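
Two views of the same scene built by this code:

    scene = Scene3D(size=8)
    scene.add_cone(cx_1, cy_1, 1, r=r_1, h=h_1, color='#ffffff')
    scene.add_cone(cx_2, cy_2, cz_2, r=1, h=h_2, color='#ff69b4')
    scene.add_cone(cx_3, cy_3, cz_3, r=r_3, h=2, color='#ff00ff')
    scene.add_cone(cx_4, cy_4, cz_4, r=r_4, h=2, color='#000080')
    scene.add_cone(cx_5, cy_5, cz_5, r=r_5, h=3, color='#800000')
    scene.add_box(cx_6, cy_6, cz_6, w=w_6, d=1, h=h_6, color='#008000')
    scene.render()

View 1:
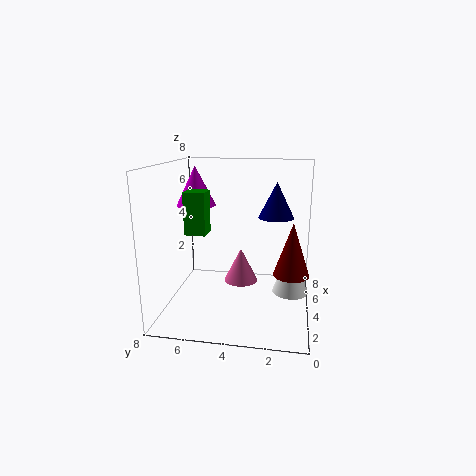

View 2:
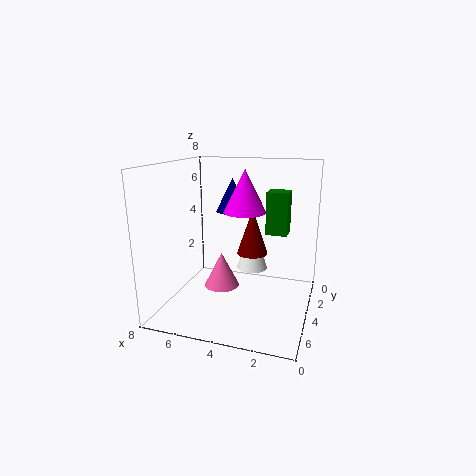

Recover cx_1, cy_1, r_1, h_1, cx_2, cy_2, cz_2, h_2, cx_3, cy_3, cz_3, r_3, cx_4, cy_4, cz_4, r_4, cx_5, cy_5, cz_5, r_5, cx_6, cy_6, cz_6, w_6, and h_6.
cx_1 = 4; cy_1 = 1; r_1 = 1; h_1 = 3; cx_2 = 5; cy_2 = 4; cz_2 = 1; h_2 = 2; cx_3 = 3; cy_3 = 6; cz_3 = 6; r_3 = 1; cx_4 = 5; cy_4 = 2; cz_4 = 5; r_4 = 1; cx_5 = 4; cy_5 = 1; cz_5 = 2; r_5 = 1; cx_6 = 1; cy_6 = 5; cz_6 = 5; w_6 = 1; h_6 = 2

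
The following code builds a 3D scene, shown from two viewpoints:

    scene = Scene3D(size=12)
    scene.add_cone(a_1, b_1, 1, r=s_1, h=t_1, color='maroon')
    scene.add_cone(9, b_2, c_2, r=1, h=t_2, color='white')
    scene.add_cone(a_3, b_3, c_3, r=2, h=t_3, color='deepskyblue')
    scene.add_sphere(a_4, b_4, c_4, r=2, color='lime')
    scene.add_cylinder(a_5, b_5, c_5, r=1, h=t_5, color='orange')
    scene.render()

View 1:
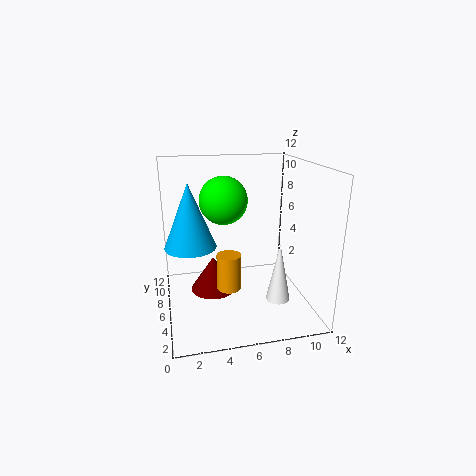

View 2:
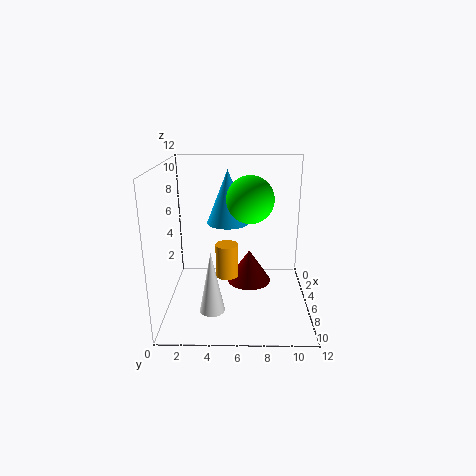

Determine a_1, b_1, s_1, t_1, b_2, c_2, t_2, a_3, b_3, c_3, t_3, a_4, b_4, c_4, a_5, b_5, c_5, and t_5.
a_1 = 4; b_1 = 7; s_1 = 2; t_1 = 3; b_2 = 4; c_2 = 1; t_2 = 5; a_3 = 2; b_3 = 5; c_3 = 6; t_3 = 5; a_4 = 5; b_4 = 7; c_4 = 9; a_5 = 5; b_5 = 5; c_5 = 2; t_5 = 3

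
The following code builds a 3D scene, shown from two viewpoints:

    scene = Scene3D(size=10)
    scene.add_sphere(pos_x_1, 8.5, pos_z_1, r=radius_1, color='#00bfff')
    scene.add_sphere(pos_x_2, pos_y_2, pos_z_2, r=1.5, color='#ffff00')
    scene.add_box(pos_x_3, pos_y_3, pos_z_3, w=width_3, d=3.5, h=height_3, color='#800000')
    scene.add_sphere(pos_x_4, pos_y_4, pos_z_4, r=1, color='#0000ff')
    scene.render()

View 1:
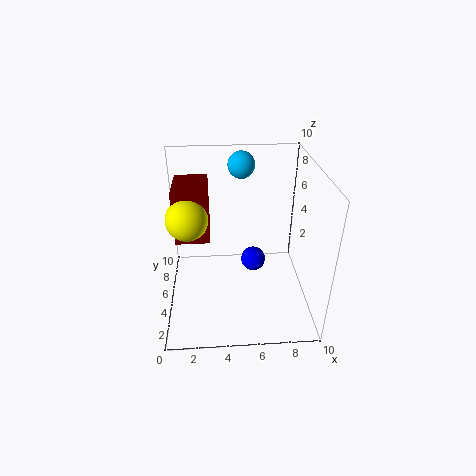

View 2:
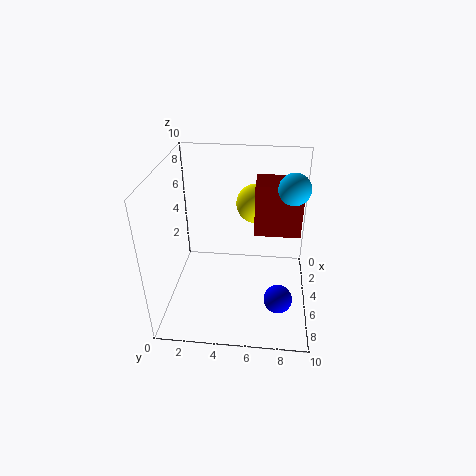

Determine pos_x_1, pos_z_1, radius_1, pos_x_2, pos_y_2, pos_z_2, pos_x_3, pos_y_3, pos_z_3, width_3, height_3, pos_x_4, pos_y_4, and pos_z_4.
pos_x_1 = 5.5, pos_z_1 = 9, radius_1 = 1, pos_x_2 = 1.5, pos_y_2 = 6, pos_z_2 = 6, pos_x_3 = 0.5, pos_y_3 = 6, pos_z_3 = 4, width_3 = 2.5, height_3 = 4, pos_x_4 = 6.5, pos_y_4 = 8, pos_z_4 = 1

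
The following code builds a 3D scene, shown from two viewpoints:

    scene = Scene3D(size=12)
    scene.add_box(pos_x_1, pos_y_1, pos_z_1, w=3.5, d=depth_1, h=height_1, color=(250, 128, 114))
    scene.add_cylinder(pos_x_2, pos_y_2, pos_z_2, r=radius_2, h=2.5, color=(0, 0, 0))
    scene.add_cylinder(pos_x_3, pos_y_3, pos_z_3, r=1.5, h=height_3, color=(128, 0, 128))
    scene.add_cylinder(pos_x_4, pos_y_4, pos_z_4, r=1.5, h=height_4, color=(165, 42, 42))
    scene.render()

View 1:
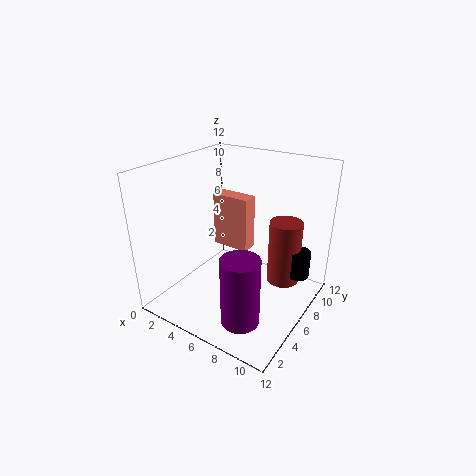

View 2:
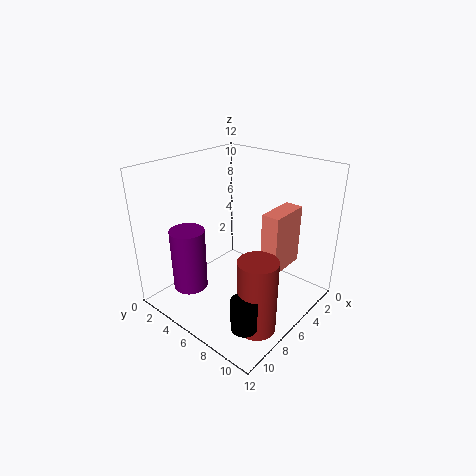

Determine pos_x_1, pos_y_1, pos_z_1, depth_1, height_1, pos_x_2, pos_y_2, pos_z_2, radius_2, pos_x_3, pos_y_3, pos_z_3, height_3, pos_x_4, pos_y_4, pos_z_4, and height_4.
pos_x_1 = 2
pos_y_1 = 8
pos_z_1 = 3.5
depth_1 = 1.5
height_1 = 5
pos_x_2 = 10
pos_y_2 = 10
pos_z_2 = 1.5
radius_2 = 1
pos_x_3 = 8.5
pos_y_3 = 2.5
pos_z_3 = 1
height_3 = 5.5
pos_x_4 = 8.5
pos_y_4 = 10
pos_z_4 = 0.5
height_4 = 6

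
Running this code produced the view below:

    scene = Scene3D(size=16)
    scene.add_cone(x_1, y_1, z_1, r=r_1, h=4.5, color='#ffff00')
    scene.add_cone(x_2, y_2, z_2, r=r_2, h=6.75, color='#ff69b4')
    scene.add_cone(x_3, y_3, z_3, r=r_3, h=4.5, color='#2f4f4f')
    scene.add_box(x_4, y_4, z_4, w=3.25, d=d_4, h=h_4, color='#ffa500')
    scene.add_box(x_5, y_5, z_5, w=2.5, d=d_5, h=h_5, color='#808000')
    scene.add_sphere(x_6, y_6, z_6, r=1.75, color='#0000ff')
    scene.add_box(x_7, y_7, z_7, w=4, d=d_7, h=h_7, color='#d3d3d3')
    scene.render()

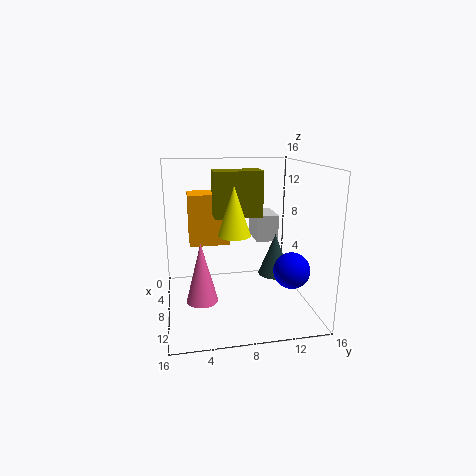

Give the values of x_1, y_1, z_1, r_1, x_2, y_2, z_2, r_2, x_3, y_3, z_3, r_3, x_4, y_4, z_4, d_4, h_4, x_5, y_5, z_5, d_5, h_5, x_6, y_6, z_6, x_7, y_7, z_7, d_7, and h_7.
x_1 = 13.75
y_1 = 6.5
z_1 = 10.25
r_1 = 1.5
x_2 = 9
y_2 = 3.75
z_2 = 1.25
r_2 = 1.75
x_3 = 9.75
y_3 = 11.75
z_3 = 4.25
r_3 = 1.75
x_4 = 4
y_4 = 2.75
z_4 = 7
d_4 = 4.5
h_4 = 5.75
x_5 = 7.5
y_5 = 5.25
z_5 = 10.75
d_5 = 5
h_5 = 4.75
x_6 = 14.25
y_6 = 12
z_6 = 6.5
x_7 = 3.75
y_7 = 10.25
z_7 = 7.25
d_7 = 2.5
h_7 = 3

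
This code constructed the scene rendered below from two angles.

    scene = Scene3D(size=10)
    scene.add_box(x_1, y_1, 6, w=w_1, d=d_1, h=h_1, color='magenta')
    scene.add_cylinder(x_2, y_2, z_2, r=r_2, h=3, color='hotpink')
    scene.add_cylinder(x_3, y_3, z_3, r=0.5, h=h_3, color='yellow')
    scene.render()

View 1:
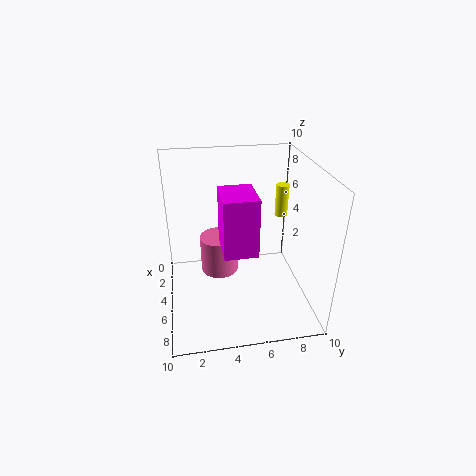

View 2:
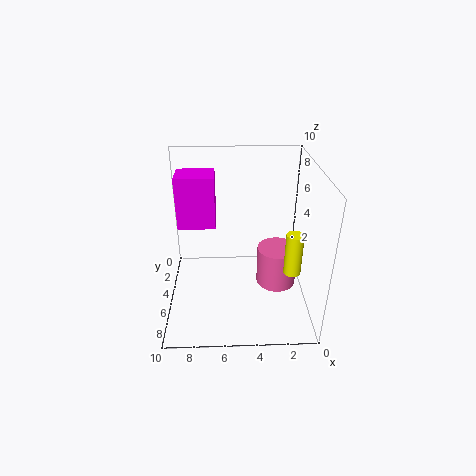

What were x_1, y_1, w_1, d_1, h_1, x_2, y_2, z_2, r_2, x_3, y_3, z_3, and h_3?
x_1 = 6.5
y_1 = 3.5
w_1 = 2.5
d_1 = 2
h_1 = 3.5
x_2 = 2
y_2 = 4
z_2 = 0.5
r_2 = 1.5
x_3 = 2
y_3 = 9
z_3 = 5
h_3 = 2.5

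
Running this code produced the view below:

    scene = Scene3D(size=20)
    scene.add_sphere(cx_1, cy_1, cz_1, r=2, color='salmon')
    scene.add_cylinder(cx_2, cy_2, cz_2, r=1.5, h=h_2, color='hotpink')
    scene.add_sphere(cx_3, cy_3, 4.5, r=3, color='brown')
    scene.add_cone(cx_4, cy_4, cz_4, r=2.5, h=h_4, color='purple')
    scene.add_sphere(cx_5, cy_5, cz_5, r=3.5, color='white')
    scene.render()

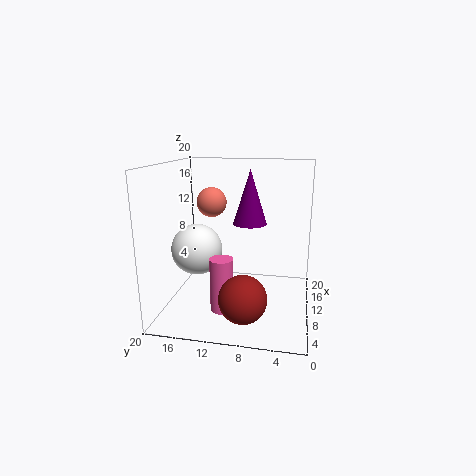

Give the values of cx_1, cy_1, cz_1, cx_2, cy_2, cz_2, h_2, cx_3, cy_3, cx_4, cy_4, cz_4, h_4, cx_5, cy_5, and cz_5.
cx_1 = 9.5; cy_1 = 13.5; cz_1 = 15; cx_2 = 4.5; cy_2 = 11; cz_2 = 2; h_2 = 7; cx_3 = 3; cy_3 = 8; cx_4 = 14; cy_4 = 9; cz_4 = 11; h_4 = 8; cx_5 = 8.5; cy_5 = 15.5; cz_5 = 8.5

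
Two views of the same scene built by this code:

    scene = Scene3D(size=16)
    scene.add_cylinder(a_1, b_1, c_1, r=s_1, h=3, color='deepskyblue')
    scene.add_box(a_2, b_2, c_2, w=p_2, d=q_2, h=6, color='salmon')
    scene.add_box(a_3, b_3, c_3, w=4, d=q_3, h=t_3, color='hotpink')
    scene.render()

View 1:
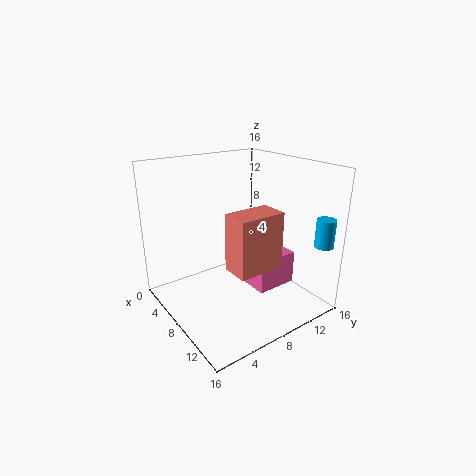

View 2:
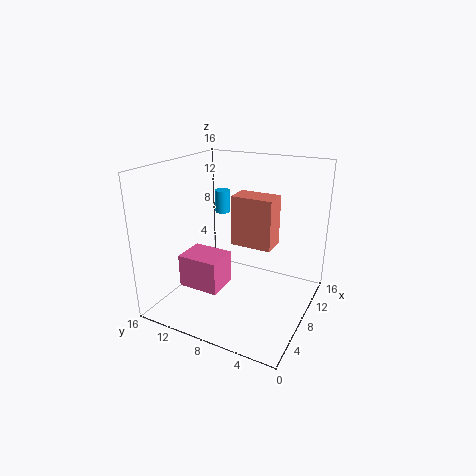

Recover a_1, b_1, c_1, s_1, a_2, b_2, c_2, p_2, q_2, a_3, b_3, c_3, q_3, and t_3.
a_1 = 15
b_1 = 14
c_1 = 8
s_1 = 1
a_2 = 10
b_2 = 5
c_2 = 6
p_2 = 3
q_2 = 5
a_3 = 6
b_3 = 10
c_3 = 1
q_3 = 5
t_3 = 4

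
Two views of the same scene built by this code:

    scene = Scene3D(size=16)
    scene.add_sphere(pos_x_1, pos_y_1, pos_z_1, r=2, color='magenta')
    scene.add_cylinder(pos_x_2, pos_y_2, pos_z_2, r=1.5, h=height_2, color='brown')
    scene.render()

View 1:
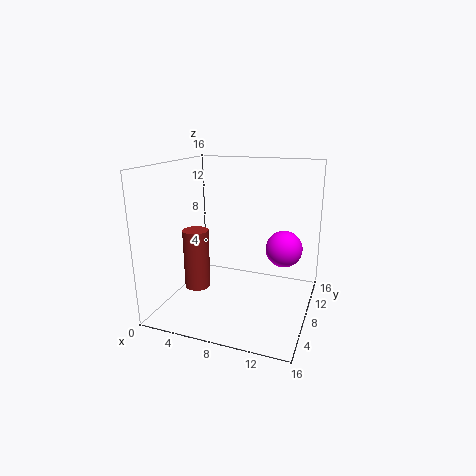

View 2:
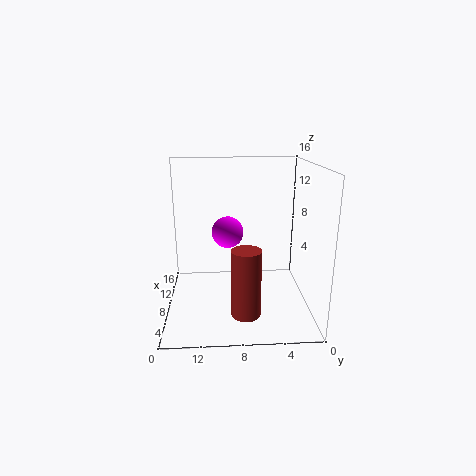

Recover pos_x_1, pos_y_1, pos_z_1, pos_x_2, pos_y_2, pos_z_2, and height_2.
pos_x_1 = 13; pos_y_1 = 9; pos_z_1 = 7; pos_x_2 = 3; pos_y_2 = 7.5; pos_z_2 = 1.5; height_2 = 7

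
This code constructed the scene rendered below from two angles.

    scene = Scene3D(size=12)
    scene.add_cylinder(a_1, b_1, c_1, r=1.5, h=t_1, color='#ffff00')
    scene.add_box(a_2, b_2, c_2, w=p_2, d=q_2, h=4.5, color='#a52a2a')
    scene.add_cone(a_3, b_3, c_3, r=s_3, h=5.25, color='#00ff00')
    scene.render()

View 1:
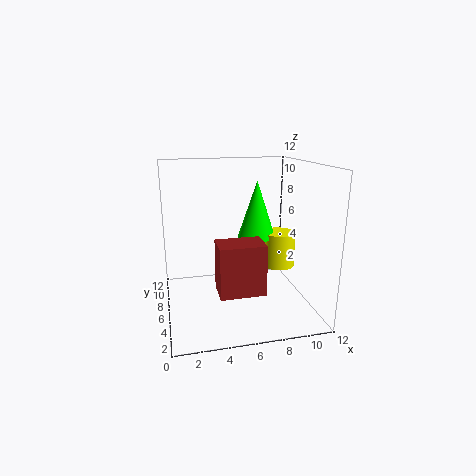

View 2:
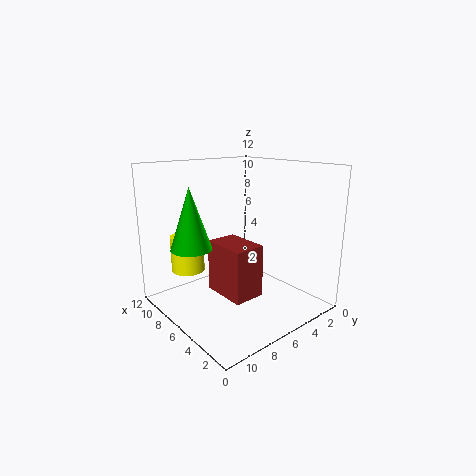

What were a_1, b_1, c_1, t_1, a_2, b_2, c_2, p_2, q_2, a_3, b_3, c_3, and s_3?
a_1 = 10.5
b_1 = 8.25
c_1 = 2.25
t_1 = 3.25
a_2 = 4.25
b_2 = 4.75
c_2 = 1
p_2 = 4
q_2 = 2.75
a_3 = 8.5
b_3 = 9
c_3 = 5
s_3 = 1.75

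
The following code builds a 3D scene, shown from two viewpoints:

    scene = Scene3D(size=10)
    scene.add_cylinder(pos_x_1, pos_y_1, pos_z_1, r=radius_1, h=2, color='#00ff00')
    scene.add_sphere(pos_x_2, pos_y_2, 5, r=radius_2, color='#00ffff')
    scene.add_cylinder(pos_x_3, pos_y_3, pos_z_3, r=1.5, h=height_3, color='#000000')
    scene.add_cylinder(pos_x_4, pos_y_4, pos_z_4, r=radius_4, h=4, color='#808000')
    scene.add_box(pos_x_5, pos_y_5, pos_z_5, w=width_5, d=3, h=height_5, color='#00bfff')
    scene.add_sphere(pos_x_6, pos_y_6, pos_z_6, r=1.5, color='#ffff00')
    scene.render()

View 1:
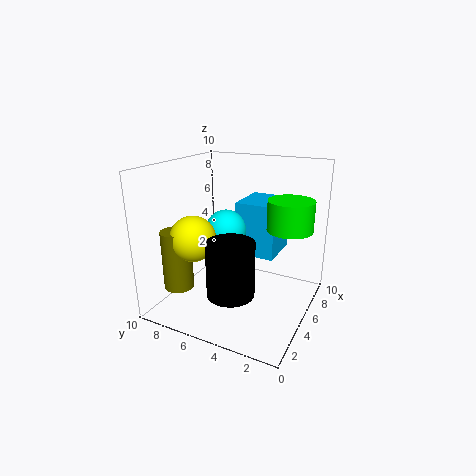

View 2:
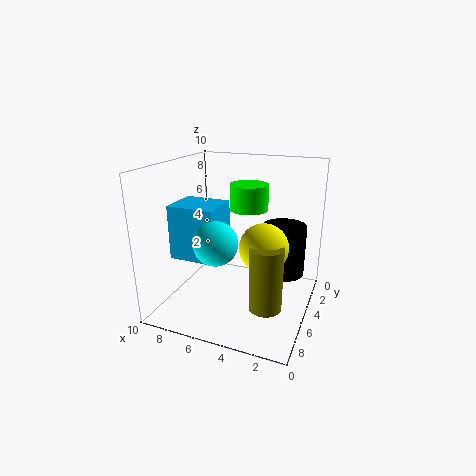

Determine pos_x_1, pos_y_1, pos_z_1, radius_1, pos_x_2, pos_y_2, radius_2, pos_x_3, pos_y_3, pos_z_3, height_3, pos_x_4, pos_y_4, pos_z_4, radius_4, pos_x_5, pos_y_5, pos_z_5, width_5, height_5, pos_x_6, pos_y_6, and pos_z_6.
pos_x_1 = 5.5, pos_y_1 = 1.5, pos_z_1 = 6, radius_1 = 1.5, pos_x_2 = 6, pos_y_2 = 6.5, radius_2 = 1.5, pos_x_3 = 2, pos_y_3 = 4, pos_z_3 = 2.5, height_3 = 3.5, pos_x_4 = 2, pos_y_4 = 8, pos_z_4 = 2, radius_4 = 1, pos_x_5 = 6.5, pos_y_5 = 3, pos_z_5 = 3, width_5 = 3.5, height_5 = 4, pos_x_6 = 2.5, pos_y_6 = 7, pos_z_6 = 5.5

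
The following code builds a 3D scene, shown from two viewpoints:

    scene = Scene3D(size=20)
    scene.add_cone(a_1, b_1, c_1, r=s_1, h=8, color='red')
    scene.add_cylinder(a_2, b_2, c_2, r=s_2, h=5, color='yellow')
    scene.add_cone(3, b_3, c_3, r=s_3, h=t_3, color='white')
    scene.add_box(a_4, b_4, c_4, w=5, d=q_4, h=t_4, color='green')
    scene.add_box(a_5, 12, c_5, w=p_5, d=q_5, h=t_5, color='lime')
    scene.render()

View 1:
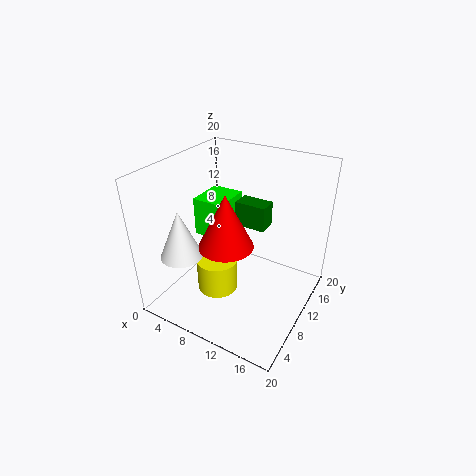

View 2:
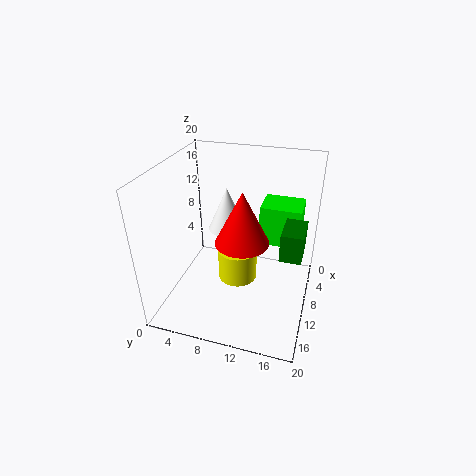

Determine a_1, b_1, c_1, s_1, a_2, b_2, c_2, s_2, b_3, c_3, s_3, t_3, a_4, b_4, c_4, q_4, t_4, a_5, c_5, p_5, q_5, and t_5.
a_1 = 8, b_1 = 10, c_1 = 8, s_1 = 4, a_2 = 7, b_2 = 9, c_2 = 1, s_2 = 3, b_3 = 6, c_3 = 7, s_3 = 3, t_3 = 7, a_4 = 6, b_4 = 16, c_4 = 8, q_4 = 3, t_4 = 4, a_5 = 1, c_5 = 7, p_5 = 5, q_5 = 6, t_5 = 6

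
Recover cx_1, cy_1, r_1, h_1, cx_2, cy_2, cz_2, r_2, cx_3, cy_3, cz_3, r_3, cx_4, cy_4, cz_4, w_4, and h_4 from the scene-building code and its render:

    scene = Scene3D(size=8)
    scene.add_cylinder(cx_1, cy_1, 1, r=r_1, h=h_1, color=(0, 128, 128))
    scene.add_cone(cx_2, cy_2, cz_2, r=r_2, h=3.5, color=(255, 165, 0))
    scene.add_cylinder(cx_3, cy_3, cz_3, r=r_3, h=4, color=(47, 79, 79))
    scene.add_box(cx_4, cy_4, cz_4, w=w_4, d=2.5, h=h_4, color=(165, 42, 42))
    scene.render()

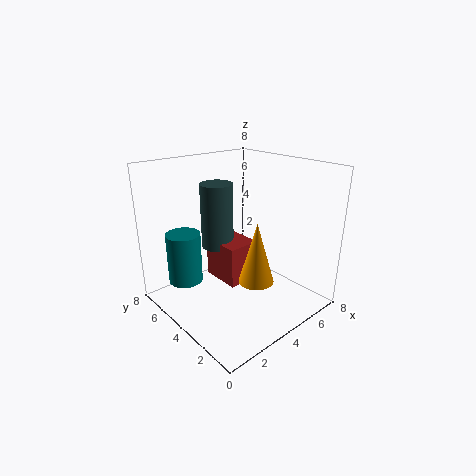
cx_1 = 2
cy_1 = 6.5
r_1 = 1
h_1 = 3
cx_2 = 4.5
cy_2 = 3
cz_2 = 1.5
r_2 = 1
cx_3 = 4.5
cy_3 = 6.5
cz_3 = 2.5
r_3 = 1
cx_4 = 4
cy_4 = 4.5
cz_4 = 0.5
w_4 = 2
h_4 = 2.5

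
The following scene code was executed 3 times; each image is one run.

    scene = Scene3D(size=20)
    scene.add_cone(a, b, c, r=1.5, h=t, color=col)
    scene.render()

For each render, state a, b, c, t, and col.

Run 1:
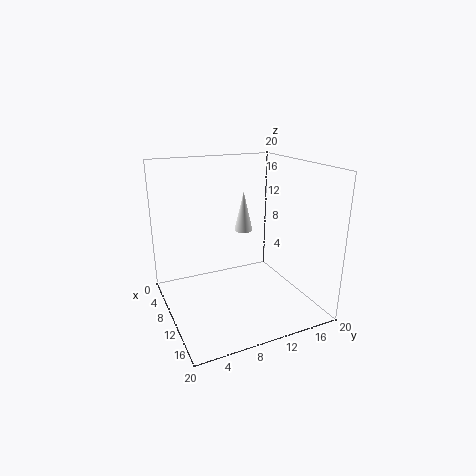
a = 2.5, b = 14.5, c = 8, t = 6.5, col = 'white'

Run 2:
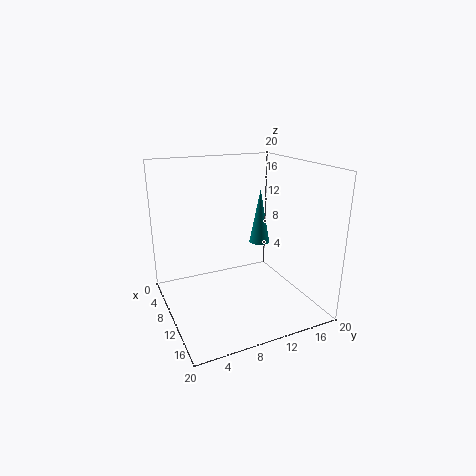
a = 8, b = 14.5, c = 8, t = 8, col = 'teal'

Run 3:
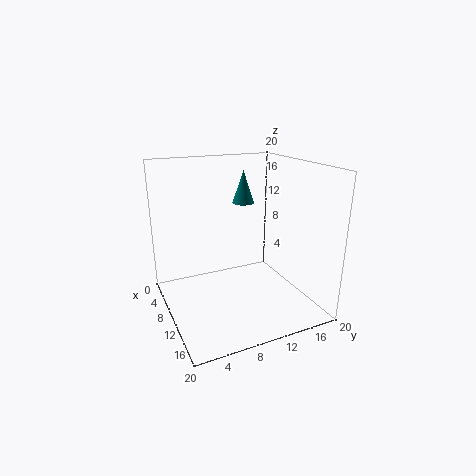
a = 8.5, b = 11.5, c = 14.5, t = 4.5, col = 'teal'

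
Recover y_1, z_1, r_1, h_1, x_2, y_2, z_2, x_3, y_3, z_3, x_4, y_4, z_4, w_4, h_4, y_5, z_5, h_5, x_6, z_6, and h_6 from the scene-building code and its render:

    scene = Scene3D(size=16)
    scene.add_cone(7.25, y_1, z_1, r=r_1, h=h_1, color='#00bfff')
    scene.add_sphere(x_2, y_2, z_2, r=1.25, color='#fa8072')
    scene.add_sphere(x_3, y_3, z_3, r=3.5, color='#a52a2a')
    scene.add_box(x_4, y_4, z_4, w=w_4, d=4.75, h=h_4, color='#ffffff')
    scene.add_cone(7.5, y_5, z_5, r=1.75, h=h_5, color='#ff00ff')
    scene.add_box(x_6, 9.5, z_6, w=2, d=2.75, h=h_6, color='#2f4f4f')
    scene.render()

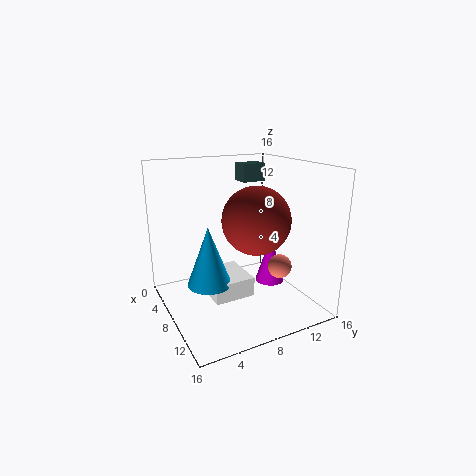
y_1 = 4.75; z_1 = 2.75; r_1 = 2.5; h_1 = 6.75; x_2 = 12.25; y_2 = 10.75; z_2 = 5.75; x_3 = 11; y_3 = 8.5; z_3 = 10.75; x_4 = 4; y_4 = 4.75; z_4 = 1; w_4 = 5.25; h_4 = 2.25; y_5 = 12.75; z_5 = 1.5; h_5 = 5.75; x_6 = 4.5; z_6 = 13.75; h_6 = 2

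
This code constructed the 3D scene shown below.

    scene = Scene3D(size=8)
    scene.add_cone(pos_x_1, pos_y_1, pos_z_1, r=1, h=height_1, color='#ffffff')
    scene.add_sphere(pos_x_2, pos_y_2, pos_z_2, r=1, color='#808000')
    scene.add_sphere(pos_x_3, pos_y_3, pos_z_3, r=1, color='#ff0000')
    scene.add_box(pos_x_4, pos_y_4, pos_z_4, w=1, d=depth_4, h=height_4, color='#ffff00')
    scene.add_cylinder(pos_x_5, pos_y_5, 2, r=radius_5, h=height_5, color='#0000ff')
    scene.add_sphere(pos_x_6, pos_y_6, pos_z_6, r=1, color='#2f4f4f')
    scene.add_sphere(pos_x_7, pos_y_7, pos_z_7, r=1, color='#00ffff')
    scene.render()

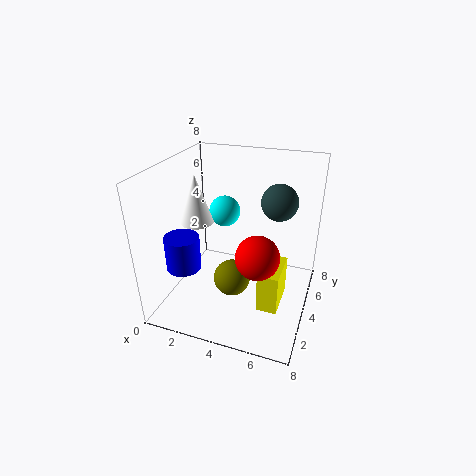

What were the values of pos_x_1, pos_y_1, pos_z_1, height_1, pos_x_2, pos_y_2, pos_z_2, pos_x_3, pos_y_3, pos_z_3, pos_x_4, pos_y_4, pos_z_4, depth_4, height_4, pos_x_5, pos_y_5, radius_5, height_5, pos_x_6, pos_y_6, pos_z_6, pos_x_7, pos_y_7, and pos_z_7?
pos_x_1 = 1, pos_y_1 = 5, pos_z_1 = 4, height_1 = 3, pos_x_2 = 4, pos_y_2 = 3, pos_z_2 = 2, pos_x_3 = 6, pos_y_3 = 1, pos_z_3 = 5, pos_x_4 = 6, pos_y_4 = 1, pos_z_4 = 2, depth_4 = 2, height_4 = 2, pos_x_5 = 1, pos_y_5 = 3, radius_5 = 1, height_5 = 2, pos_x_6 = 6, pos_y_6 = 5, pos_z_6 = 6, pos_x_7 = 2, pos_y_7 = 7, pos_z_7 = 4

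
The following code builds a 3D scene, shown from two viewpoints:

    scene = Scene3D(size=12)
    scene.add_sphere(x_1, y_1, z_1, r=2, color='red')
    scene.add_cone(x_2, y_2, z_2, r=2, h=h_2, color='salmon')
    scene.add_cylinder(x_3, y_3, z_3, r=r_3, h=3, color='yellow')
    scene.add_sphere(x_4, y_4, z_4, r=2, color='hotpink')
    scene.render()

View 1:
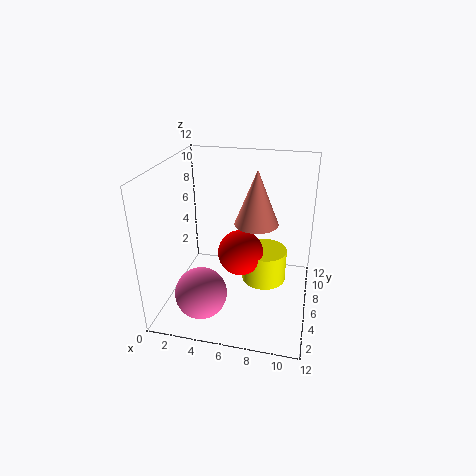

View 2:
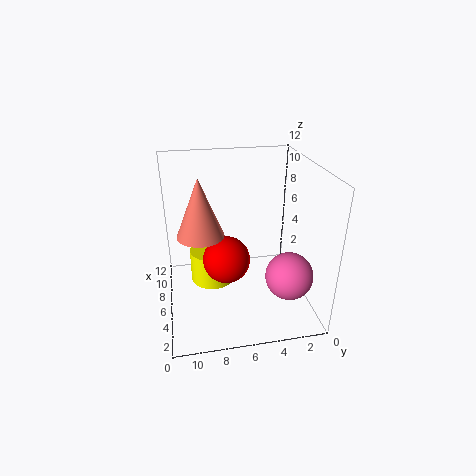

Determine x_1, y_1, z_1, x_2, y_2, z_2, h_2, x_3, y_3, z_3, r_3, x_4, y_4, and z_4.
x_1 = 6; y_1 = 7; z_1 = 4; x_2 = 7; y_2 = 9; z_2 = 6; h_2 = 5; x_3 = 8; y_3 = 8; z_3 = 1; r_3 = 2; x_4 = 4; y_4 = 2; z_4 = 3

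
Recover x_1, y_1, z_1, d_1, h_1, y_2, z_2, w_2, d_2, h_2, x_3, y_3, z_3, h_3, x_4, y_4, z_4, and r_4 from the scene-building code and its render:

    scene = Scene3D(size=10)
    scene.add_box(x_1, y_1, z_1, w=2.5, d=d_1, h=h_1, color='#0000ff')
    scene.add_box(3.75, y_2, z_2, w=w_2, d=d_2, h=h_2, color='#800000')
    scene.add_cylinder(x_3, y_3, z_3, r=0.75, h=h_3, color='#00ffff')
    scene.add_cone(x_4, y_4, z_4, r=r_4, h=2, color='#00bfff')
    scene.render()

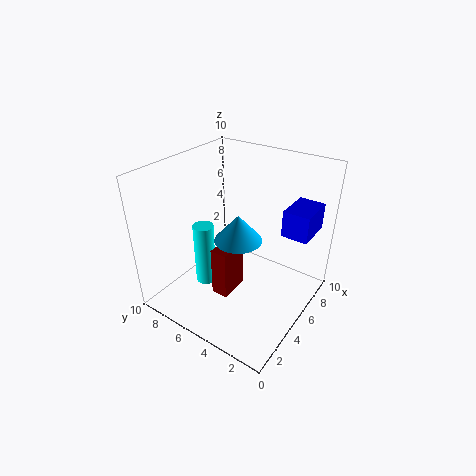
x_1 = 5.5
y_1 = 0.25
z_1 = 6
d_1 = 1.75
h_1 = 1.75
y_2 = 5.25
z_2 = 0.25
w_2 = 2.25
d_2 = 1.25
h_2 = 3.75
x_3 = 4.25
y_3 = 7.5
z_3 = 0.75
h_3 = 4.75
x_4 = 5.75
y_4 = 5.5
z_4 = 4.25
r_4 = 1.75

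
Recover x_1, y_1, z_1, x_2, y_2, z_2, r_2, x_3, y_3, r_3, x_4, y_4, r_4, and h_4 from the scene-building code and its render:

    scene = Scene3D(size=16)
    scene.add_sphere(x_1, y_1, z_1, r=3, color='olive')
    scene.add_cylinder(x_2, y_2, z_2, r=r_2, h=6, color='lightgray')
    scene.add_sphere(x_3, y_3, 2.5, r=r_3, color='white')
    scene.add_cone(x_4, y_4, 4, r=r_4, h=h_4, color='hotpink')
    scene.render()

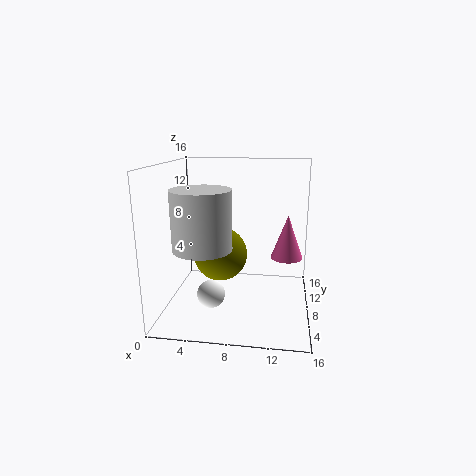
x_1 = 6
y_1 = 8
z_1 = 6
x_2 = 5
y_2 = 4
z_2 = 8
r_2 = 3
x_3 = 5.5
y_3 = 5
r_3 = 1.5
x_4 = 13.5
y_4 = 13
r_4 = 2
h_4 = 5.5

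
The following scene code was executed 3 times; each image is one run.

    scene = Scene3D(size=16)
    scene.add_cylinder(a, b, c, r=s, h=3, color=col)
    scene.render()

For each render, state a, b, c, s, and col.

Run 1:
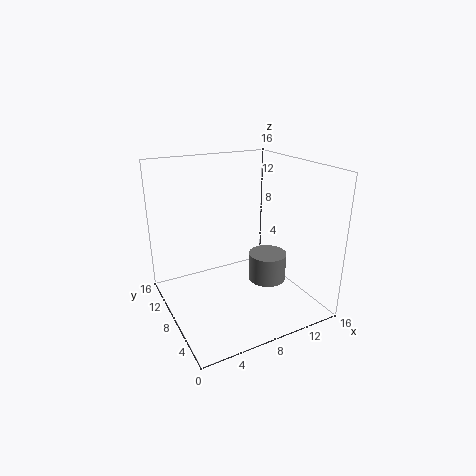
a = 10; b = 5; c = 4; s = 2; col = 'gray'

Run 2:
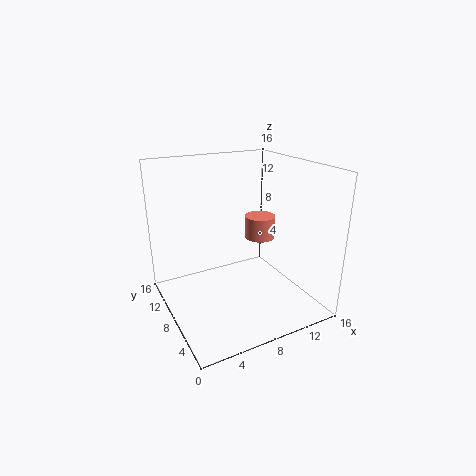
a = 14; b = 13; c = 5; s = 2; col = 'salmon'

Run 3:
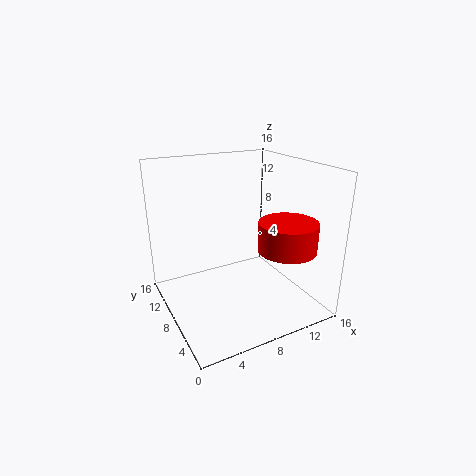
a = 11; b = 3; c = 8; s = 3; col = 'red'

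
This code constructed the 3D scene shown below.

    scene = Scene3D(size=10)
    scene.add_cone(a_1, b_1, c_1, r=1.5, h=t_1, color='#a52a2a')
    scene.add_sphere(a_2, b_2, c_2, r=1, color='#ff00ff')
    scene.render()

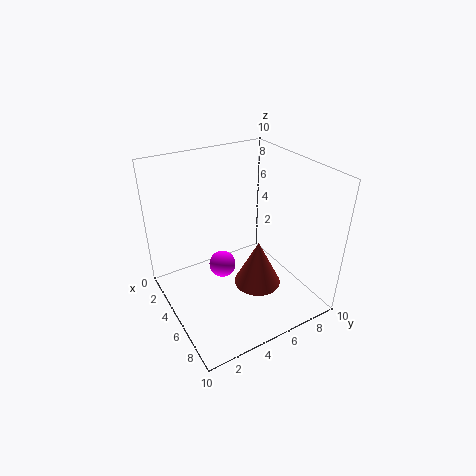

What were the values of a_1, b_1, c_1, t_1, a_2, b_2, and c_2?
a_1 = 7.5, b_1 = 5, c_1 = 3, t_1 = 3, a_2 = 3.5, b_2 = 4.5, c_2 = 2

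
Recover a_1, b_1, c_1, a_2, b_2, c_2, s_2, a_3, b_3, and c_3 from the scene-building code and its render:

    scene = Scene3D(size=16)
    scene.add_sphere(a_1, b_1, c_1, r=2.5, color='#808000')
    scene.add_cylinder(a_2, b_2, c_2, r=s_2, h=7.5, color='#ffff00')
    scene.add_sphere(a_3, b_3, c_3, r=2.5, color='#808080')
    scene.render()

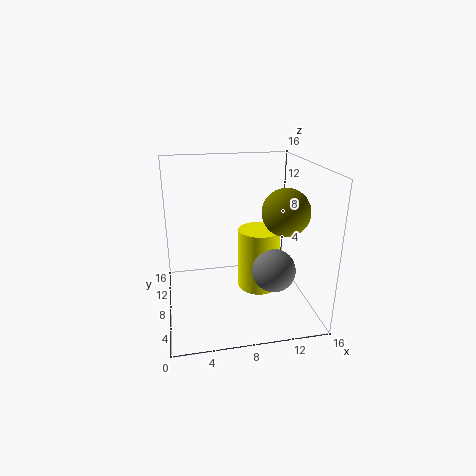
a_1 = 12.5, b_1 = 5.5, c_1 = 11.5, a_2 = 11, b_2 = 10, c_2 = 0.5, s_2 = 2.5, a_3 = 12, b_3 = 7, c_3 = 4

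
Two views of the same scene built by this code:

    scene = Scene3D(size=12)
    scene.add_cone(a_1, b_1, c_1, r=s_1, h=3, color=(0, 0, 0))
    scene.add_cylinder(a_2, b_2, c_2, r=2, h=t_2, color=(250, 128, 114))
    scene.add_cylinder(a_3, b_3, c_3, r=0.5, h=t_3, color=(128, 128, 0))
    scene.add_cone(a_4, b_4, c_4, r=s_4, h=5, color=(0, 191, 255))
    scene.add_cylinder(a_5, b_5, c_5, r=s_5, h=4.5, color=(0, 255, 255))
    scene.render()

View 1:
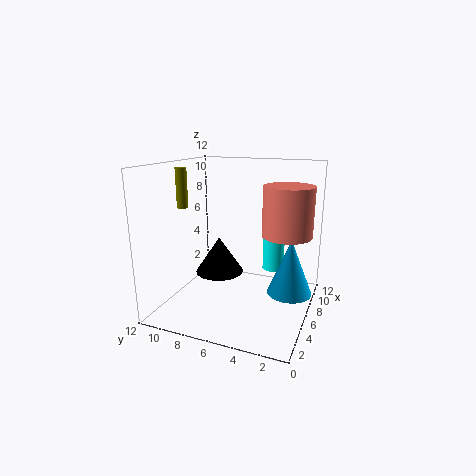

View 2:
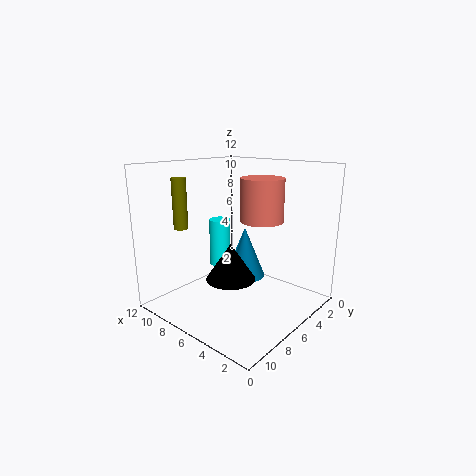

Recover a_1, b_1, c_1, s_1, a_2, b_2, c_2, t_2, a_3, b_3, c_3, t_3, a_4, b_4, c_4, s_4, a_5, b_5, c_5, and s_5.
a_1 = 5.5, b_1 = 7.5, c_1 = 3, s_1 = 2, a_2 = 6.5, b_2 = 2, c_2 = 6.5, t_2 = 4, a_3 = 6.5, b_3 = 11.5, c_3 = 8, t_3 = 3.5, a_4 = 8.5, b_4 = 2, c_4 = 0.5, s_4 = 2, a_5 = 10, b_5 = 4, c_5 = 2, s_5 = 1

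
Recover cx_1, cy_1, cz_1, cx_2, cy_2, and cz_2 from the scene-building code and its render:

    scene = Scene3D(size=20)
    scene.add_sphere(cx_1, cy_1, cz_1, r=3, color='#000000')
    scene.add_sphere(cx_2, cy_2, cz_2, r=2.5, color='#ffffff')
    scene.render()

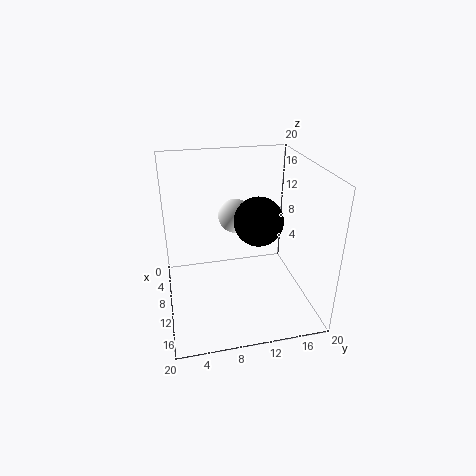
cx_1 = 14.5
cy_1 = 11.5
cz_1 = 14.5
cx_2 = 6
cy_2 = 10.5
cz_2 = 11.5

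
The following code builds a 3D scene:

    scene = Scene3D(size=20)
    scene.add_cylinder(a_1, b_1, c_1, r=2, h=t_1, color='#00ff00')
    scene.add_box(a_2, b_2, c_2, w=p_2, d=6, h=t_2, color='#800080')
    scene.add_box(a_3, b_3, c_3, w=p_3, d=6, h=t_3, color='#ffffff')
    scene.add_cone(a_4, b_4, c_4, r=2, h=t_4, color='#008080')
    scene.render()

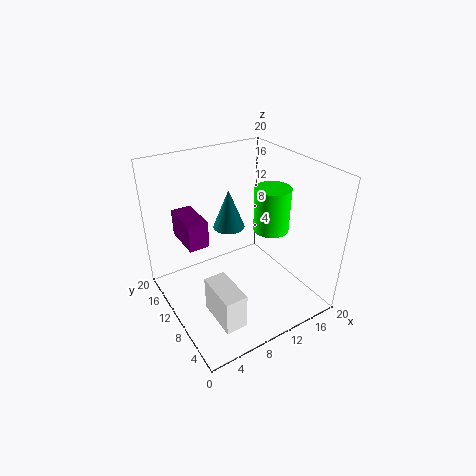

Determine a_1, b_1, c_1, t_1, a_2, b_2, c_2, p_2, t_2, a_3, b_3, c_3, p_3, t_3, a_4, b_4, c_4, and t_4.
a_1 = 10
b_1 = 3
c_1 = 15
t_1 = 5
a_2 = 4
b_2 = 13
c_2 = 8
p_2 = 3
t_2 = 4
a_3 = 4
b_3 = 3
c_3 = 1
p_3 = 3
t_3 = 5
a_4 = 8
b_4 = 9
c_4 = 13
t_4 = 5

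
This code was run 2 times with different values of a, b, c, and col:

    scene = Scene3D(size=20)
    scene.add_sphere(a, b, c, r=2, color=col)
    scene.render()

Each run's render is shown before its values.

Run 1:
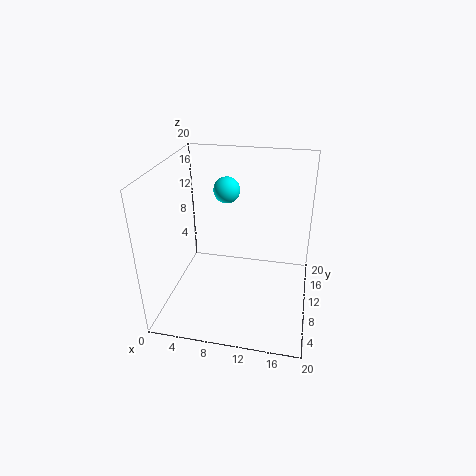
a = 7, b = 16, c = 14.5, col = 'cyan'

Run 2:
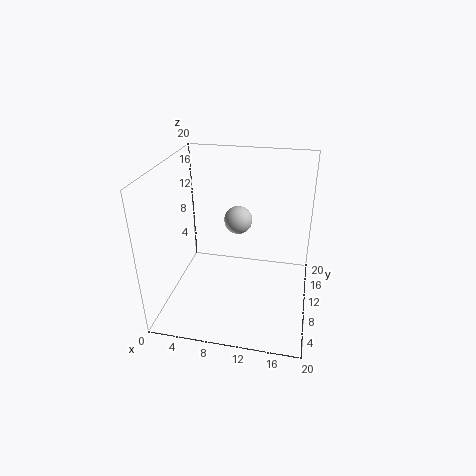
a = 9.5, b = 12.5, c = 11.5, col = 'lightgray'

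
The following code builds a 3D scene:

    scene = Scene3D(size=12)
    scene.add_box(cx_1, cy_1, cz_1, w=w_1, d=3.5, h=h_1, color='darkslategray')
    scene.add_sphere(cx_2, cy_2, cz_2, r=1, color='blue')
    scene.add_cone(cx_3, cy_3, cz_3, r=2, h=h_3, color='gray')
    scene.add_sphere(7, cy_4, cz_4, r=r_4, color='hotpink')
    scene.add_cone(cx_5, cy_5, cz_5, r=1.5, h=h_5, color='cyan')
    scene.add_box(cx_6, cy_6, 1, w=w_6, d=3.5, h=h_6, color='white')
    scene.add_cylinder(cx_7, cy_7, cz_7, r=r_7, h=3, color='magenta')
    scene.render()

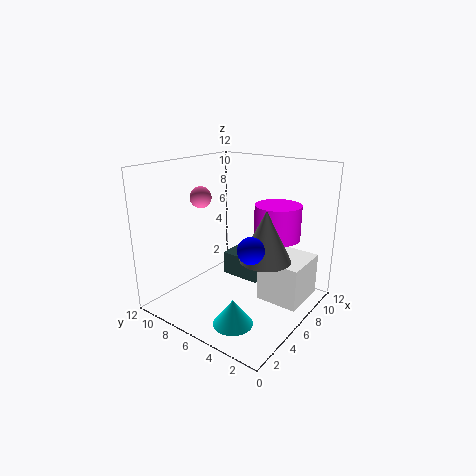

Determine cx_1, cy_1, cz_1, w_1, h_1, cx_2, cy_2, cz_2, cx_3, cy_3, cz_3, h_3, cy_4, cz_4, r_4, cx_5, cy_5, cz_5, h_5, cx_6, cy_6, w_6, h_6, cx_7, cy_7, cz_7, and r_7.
cx_1 = 6.5; cy_1 = 4.5; cz_1 = 2; w_1 = 3; h_1 = 2; cx_2 = 3.5; cy_2 = 3; cz_2 = 6.5; cx_3 = 5.5; cy_3 = 3; cz_3 = 5; h_3 = 4; cy_4 = 11; cz_4 = 8.5; r_4 = 1; cx_5 = 2; cy_5 = 3.5; cz_5 = 1; h_5 = 2; cx_6 = 6; cy_6 = 0.5; w_6 = 4; h_6 = 3.5; cx_7 = 9; cy_7 = 4; cz_7 = 5.5; r_7 = 2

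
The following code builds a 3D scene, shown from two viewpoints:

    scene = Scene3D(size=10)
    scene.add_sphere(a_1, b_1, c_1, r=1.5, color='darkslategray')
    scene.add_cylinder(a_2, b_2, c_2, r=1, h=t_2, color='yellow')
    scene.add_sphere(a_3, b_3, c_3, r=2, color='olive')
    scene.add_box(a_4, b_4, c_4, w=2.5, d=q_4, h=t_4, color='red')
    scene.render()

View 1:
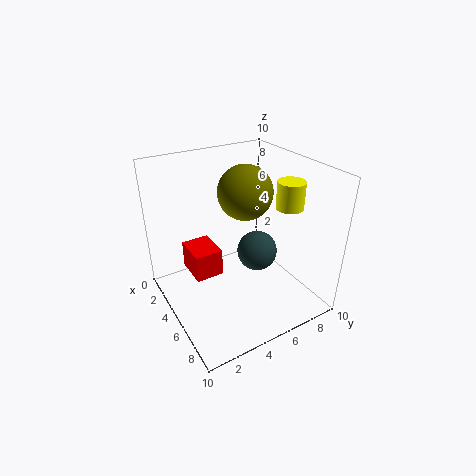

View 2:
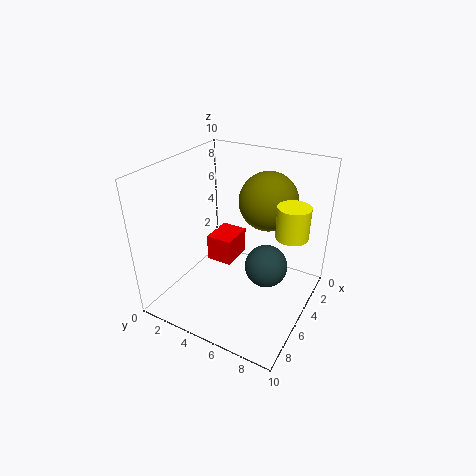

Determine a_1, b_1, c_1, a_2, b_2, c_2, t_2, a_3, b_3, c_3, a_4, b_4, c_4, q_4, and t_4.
a_1 = 4.5
b_1 = 7
c_1 = 3
a_2 = 5.5
b_2 = 9
c_2 = 6.5
t_2 = 2
a_3 = 3.5
b_3 = 6.5
c_3 = 7.5
a_4 = 2
b_4 = 2
c_4 = 2
q_4 = 2
t_4 = 2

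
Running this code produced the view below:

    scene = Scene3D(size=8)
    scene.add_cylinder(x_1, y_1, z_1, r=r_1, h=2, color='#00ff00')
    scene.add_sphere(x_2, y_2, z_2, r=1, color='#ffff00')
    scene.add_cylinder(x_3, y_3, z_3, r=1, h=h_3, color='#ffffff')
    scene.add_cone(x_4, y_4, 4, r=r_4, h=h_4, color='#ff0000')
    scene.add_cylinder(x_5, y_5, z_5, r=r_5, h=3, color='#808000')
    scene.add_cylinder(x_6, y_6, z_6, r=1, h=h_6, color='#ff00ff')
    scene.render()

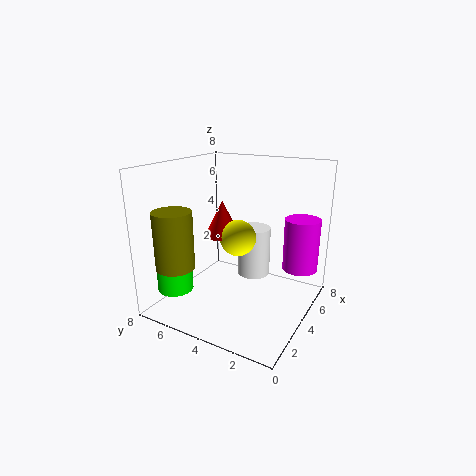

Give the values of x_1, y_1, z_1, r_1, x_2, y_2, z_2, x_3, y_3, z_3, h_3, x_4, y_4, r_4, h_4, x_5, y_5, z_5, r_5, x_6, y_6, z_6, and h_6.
x_1 = 2
y_1 = 7
z_1 = 1
r_1 = 1
x_2 = 4
y_2 = 4
z_2 = 4
x_3 = 6
y_3 = 4
z_3 = 1
h_3 = 3
x_4 = 4
y_4 = 5
r_4 = 1
h_4 = 2
x_5 = 1
y_5 = 6
z_5 = 3
r_5 = 1
x_6 = 6
y_6 = 1
z_6 = 2
h_6 = 3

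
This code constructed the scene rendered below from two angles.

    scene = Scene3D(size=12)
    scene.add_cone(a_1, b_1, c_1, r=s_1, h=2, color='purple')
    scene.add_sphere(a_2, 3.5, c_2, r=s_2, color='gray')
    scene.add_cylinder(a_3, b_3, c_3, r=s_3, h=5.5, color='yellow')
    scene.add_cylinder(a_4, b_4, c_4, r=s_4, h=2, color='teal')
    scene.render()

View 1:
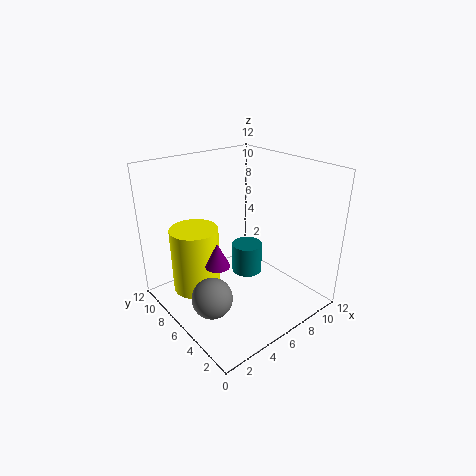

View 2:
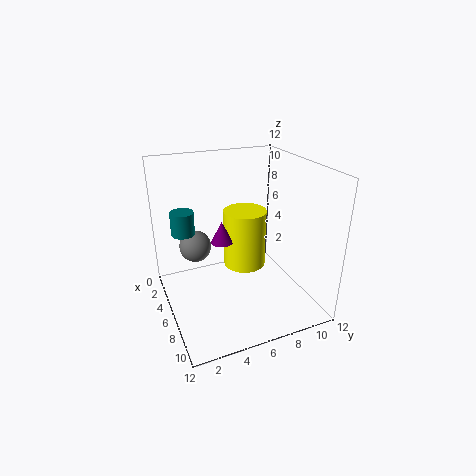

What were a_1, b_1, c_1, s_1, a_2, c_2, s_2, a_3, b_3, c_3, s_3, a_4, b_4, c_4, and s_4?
a_1 = 3.5
b_1 = 5.5
c_1 = 4.5
s_1 = 1
a_2 = 1.5
c_2 = 3.5
s_2 = 1.5
a_3 = 3
b_3 = 8
c_3 = 1.5
s_3 = 2
a_4 = 3.5
b_4 = 2
c_4 = 6
s_4 = 1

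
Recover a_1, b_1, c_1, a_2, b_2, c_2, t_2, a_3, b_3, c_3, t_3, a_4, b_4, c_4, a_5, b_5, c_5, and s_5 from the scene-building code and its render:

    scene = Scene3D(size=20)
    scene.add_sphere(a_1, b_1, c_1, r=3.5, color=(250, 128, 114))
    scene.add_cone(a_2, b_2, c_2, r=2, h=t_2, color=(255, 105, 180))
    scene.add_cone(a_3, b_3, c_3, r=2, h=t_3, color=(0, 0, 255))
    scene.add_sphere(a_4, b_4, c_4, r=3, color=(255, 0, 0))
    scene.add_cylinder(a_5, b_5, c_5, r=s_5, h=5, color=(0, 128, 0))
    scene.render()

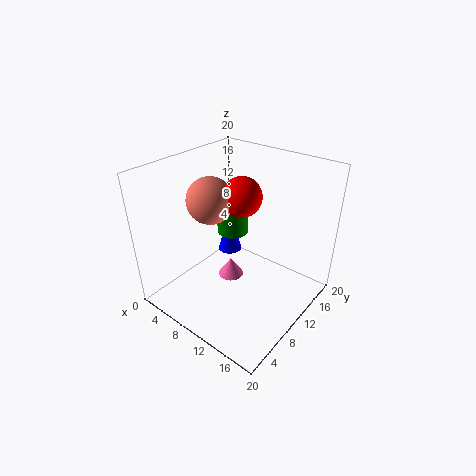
a_1 = 4, b_1 = 11, c_1 = 13.5, a_2 = 6.5, b_2 = 12.5, c_2 = 0.5, t_2 = 3, a_3 = 3, b_3 = 16.5, c_3 = 2, t_3 = 7, a_4 = 7.5, b_4 = 14, c_4 = 14, a_5 = 4.5, b_5 = 15.5, c_5 = 6.5, s_5 = 2.5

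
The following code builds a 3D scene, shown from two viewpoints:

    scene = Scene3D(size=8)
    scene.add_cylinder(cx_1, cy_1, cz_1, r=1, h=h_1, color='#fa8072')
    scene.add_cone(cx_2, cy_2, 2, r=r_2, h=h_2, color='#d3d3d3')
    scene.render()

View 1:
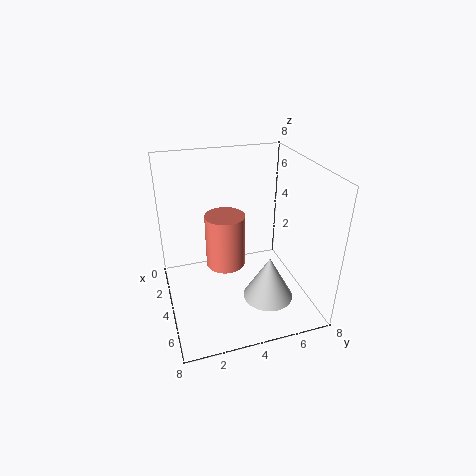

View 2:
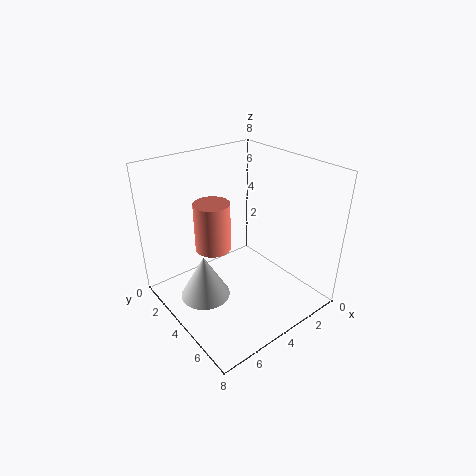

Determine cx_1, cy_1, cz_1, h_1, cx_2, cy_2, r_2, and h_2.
cx_1 = 5; cy_1 = 3; cz_1 = 3.25; h_1 = 2.75; cx_2 = 6.75; cy_2 = 4.75; r_2 = 1.25; h_2 = 2.25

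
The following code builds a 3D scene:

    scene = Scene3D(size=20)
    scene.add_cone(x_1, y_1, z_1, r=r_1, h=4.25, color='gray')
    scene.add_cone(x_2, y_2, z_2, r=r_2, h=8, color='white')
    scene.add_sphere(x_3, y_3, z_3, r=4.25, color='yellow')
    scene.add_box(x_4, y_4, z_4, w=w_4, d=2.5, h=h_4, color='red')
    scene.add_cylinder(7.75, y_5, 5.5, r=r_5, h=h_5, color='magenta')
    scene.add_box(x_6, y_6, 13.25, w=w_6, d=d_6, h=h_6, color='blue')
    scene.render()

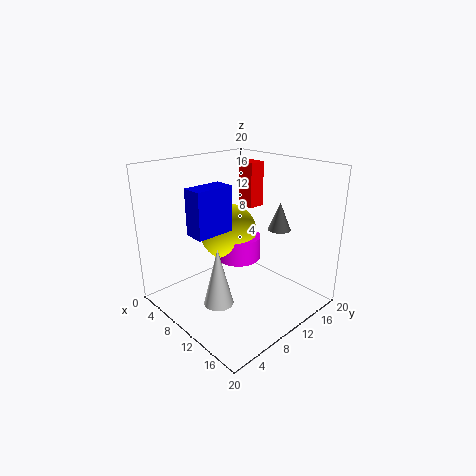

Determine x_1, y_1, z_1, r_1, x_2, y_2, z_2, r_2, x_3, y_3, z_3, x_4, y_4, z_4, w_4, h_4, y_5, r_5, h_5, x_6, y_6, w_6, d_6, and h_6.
x_1 = 10.75, y_1 = 18, z_1 = 9.25, r_1 = 1.75, x_2 = 11.25, y_2 = 5.25, z_2 = 2.25, r_2 = 2, x_3 = 6, y_3 = 11.75, z_3 = 9.25, x_4 = 6, y_4 = 14, z_4 = 13, w_4 = 2.5, h_4 = 6.5, y_5 = 12.25, r_5 = 3.25, h_5 = 3.5, x_6 = 10.75, y_6 = 1.25, w_6 = 2.5, d_6 = 4.75, h_6 = 5.5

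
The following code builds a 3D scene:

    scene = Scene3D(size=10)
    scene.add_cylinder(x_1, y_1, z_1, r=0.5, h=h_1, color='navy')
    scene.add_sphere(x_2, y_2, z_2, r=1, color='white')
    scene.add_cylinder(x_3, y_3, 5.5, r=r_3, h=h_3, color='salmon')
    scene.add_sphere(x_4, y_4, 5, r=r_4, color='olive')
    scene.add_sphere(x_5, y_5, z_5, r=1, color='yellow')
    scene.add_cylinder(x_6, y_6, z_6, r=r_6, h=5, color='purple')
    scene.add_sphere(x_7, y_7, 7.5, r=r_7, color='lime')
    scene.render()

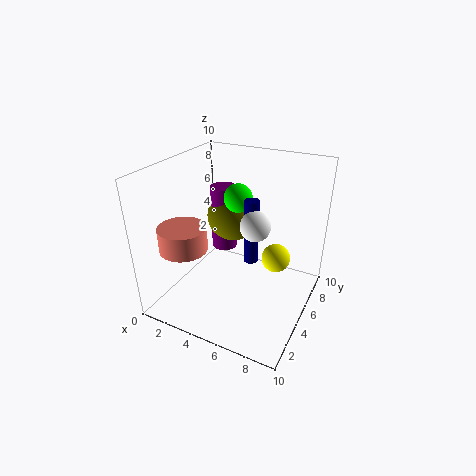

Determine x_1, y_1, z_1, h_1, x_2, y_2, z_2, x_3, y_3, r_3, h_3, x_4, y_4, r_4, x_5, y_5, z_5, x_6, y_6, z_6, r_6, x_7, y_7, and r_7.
x_1 = 6, y_1 = 5, z_1 = 3.5, h_1 = 4.5, x_2 = 6.5, y_2 = 4.5, z_2 = 6.5, x_3 = 3, y_3 = 1.5, r_3 = 1.5, h_3 = 1.5, x_4 = 3, y_4 = 8, r_4 = 2, x_5 = 7.5, y_5 = 6, z_5 = 3.5, x_6 = 2.5, y_6 = 7.5, z_6 = 2.5, r_6 = 1, x_7 = 4.5, y_7 = 6, r_7 = 1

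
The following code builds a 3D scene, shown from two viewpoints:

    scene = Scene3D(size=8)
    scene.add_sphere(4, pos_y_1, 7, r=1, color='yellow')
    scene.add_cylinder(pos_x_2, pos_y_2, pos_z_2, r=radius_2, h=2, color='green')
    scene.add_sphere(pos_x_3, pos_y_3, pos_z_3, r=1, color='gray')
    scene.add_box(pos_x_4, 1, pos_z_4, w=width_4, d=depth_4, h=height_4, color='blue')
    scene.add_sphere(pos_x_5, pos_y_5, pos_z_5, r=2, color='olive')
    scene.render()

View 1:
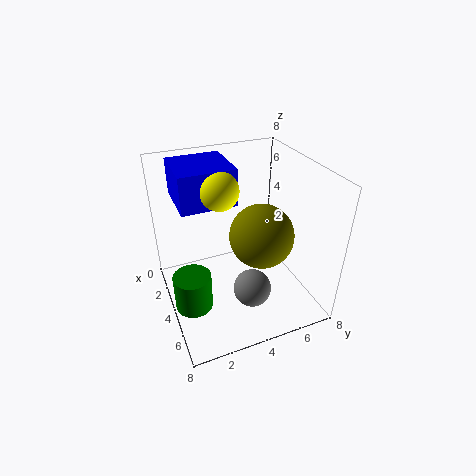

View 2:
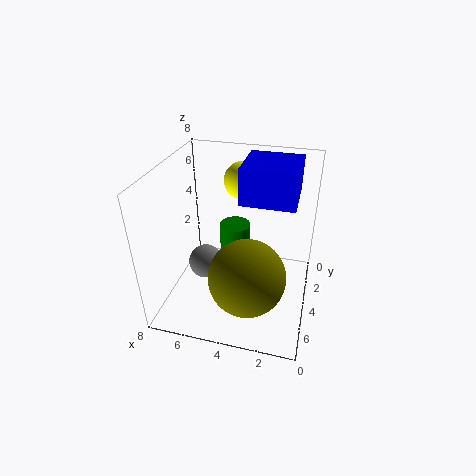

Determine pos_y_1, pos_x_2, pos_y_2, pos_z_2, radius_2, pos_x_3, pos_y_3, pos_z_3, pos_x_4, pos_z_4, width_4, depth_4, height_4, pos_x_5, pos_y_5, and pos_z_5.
pos_y_1 = 3
pos_x_2 = 5
pos_y_2 = 1
pos_z_2 = 1
radius_2 = 1
pos_x_3 = 6
pos_y_3 = 4
pos_z_3 = 2
pos_x_4 = 1
pos_z_4 = 6
width_4 = 3
depth_4 = 3
height_4 = 2
pos_x_5 = 3
pos_y_5 = 6
pos_z_5 = 3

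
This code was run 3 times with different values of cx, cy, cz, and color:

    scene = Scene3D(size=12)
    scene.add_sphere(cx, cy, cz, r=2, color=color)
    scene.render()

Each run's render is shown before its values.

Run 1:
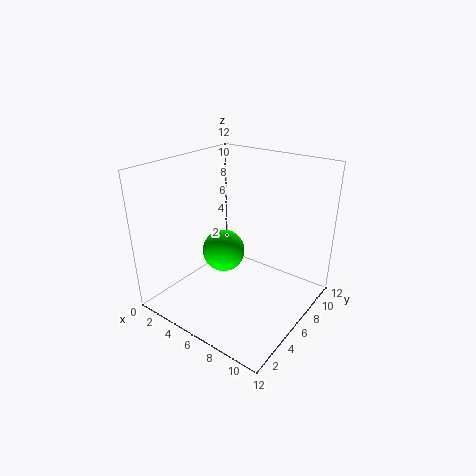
cx = 3, cy = 7.75, cz = 3, color = 'lime'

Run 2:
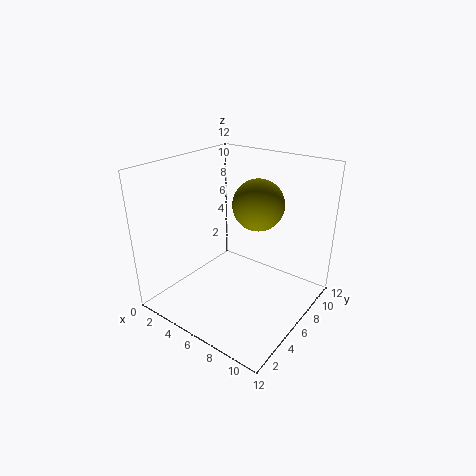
cx = 7.75, cy = 6.25, cz = 9.25, color = 'olive'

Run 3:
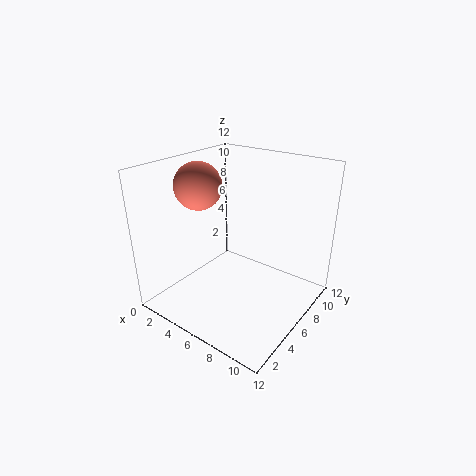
cx = 2.5, cy = 5.25, cz = 10, color = 'salmon'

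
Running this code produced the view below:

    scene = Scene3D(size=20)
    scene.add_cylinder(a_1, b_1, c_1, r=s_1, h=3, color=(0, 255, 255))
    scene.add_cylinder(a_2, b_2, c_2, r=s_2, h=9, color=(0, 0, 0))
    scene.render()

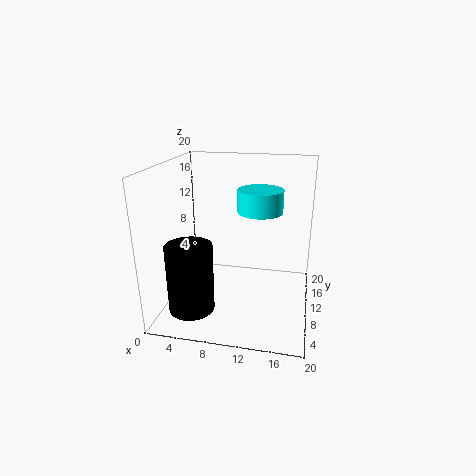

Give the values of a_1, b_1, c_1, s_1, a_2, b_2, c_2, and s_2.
a_1 = 13; b_1 = 10; c_1 = 14; s_1 = 3; a_2 = 5; b_2 = 4; c_2 = 2; s_2 = 3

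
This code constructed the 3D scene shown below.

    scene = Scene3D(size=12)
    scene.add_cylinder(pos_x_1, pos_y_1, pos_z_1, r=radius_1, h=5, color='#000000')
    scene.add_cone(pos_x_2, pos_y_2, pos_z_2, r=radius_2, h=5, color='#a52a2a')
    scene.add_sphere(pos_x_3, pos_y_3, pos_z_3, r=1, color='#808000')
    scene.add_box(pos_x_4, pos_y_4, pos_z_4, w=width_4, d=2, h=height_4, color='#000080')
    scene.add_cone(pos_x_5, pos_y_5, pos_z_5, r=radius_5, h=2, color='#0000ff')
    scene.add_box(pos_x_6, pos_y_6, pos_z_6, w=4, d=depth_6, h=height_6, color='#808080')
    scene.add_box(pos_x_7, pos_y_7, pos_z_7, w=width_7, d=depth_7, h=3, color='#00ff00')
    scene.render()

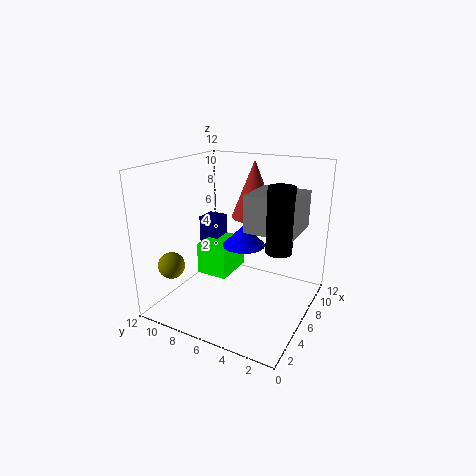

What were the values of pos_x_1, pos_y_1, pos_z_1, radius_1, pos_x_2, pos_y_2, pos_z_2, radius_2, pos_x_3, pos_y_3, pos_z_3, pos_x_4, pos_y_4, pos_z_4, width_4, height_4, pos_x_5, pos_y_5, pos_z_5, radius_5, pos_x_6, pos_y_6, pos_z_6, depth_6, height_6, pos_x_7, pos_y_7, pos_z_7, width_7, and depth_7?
pos_x_1 = 5; pos_y_1 = 2; pos_z_1 = 6; radius_1 = 1; pos_x_2 = 9; pos_y_2 = 6; pos_z_2 = 7; radius_2 = 2; pos_x_3 = 1; pos_y_3 = 9; pos_z_3 = 5; pos_x_4 = 9; pos_y_4 = 10; pos_z_4 = 2; width_4 = 2; height_4 = 4; pos_x_5 = 9; pos_y_5 = 7; pos_z_5 = 4; radius_5 = 2; pos_x_6 = 5; pos_y_6 = 1; pos_z_6 = 7; depth_6 = 4; height_6 = 3; pos_x_7 = 7; pos_y_7 = 8; pos_z_7 = 1; width_7 = 4; depth_7 = 3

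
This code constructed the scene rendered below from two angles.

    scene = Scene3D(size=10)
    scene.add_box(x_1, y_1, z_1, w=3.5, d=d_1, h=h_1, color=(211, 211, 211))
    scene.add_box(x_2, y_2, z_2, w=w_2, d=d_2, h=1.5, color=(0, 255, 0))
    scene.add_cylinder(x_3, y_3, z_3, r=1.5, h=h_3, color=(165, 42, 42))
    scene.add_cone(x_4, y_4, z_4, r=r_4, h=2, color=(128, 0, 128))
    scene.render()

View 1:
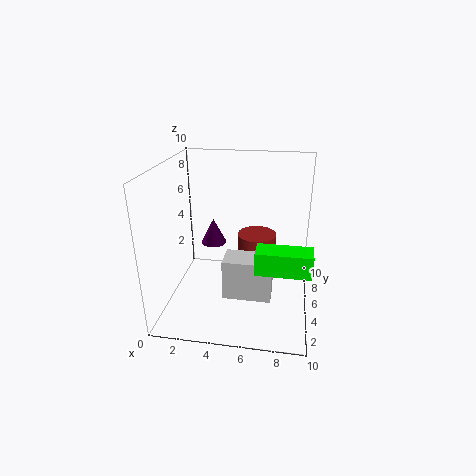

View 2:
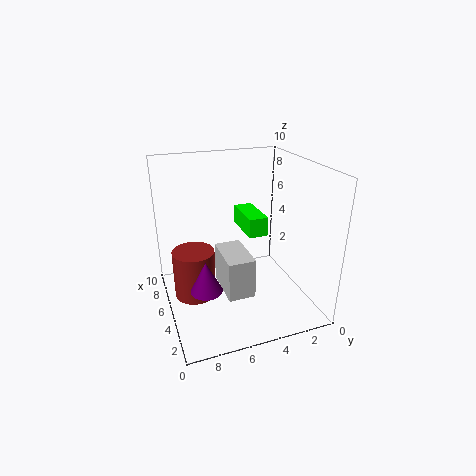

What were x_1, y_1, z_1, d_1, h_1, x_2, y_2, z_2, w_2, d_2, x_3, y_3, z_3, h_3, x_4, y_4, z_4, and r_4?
x_1 = 4, y_1 = 4, z_1 = 0.5, d_1 = 2, h_1 = 3, x_2 = 6.5, y_2 = 2, z_2 = 4, w_2 = 3.5, d_2 = 1.5, x_3 = 6, y_3 = 8, z_3 = 0.5, h_3 = 3.5, x_4 = 2.5, y_4 = 8, z_4 = 3, r_4 = 1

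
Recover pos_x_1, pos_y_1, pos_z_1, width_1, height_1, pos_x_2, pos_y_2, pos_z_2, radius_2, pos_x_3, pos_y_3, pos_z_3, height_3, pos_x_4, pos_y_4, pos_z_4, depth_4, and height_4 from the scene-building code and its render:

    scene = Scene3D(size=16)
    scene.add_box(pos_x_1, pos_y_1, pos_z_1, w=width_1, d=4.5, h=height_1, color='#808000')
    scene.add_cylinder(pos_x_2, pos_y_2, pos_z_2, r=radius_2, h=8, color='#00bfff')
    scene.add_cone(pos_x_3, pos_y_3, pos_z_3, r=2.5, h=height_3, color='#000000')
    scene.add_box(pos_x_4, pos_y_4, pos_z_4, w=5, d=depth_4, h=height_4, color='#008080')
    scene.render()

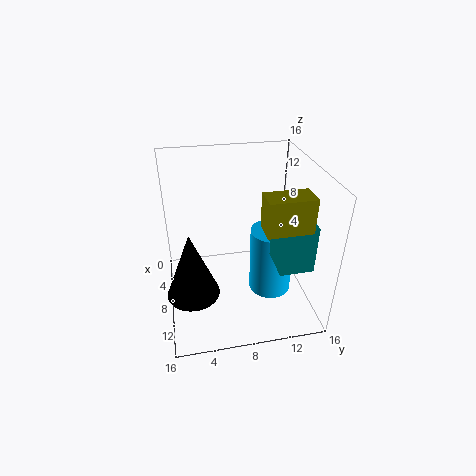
pos_x_1 = 11.5, pos_y_1 = 9.5, pos_z_1 = 11.5, width_1 = 2.5, height_1 = 3.5, pos_x_2 = 8, pos_y_2 = 12, pos_z_2 = 0.5, radius_2 = 2.5, pos_x_3 = 13.5, pos_y_3 = 2.5, pos_z_3 = 6, height_3 = 6.5, pos_x_4 = 9, pos_y_4 = 11, pos_z_4 = 7, depth_4 = 3.5, height_4 = 5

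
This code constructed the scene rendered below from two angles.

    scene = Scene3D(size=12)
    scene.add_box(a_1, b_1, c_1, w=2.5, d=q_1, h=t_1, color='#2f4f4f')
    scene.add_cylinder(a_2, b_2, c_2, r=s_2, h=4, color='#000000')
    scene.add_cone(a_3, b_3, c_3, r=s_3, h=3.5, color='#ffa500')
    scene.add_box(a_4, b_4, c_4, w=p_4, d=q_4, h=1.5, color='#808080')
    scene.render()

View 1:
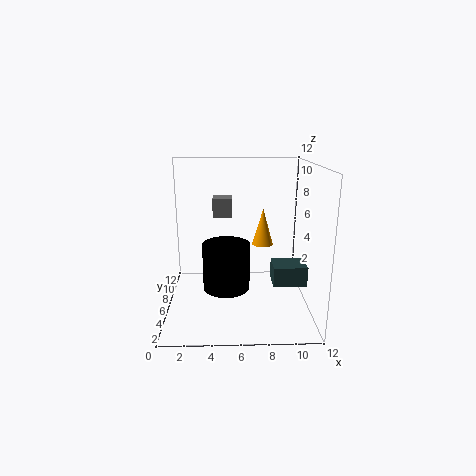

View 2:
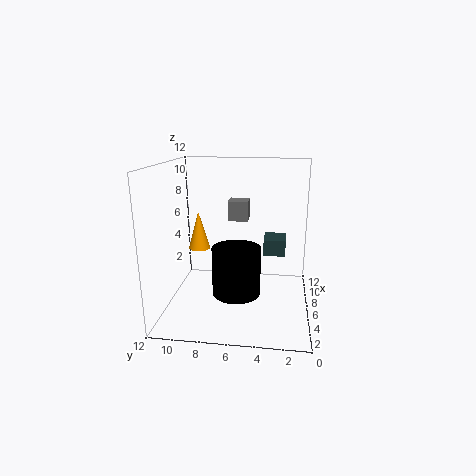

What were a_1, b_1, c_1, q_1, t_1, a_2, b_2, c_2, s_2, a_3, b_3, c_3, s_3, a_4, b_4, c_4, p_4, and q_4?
a_1 = 8.5
b_1 = 2
c_1 = 3.5
q_1 = 2
t_1 = 1.5
a_2 = 5
b_2 = 6
c_2 = 1.5
s_2 = 2
a_3 = 8.5
b_3 = 10
c_3 = 4
s_3 = 1
a_4 = 4
b_4 = 5
c_4 = 8
p_4 = 1.5
q_4 = 1.5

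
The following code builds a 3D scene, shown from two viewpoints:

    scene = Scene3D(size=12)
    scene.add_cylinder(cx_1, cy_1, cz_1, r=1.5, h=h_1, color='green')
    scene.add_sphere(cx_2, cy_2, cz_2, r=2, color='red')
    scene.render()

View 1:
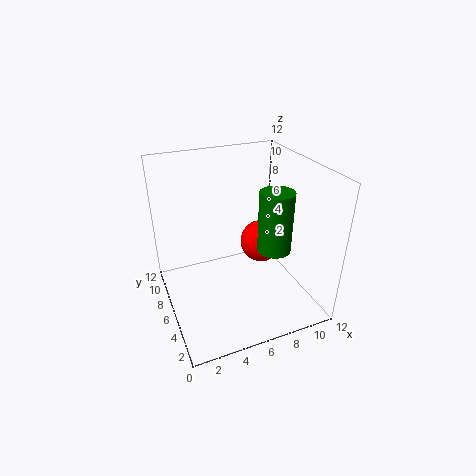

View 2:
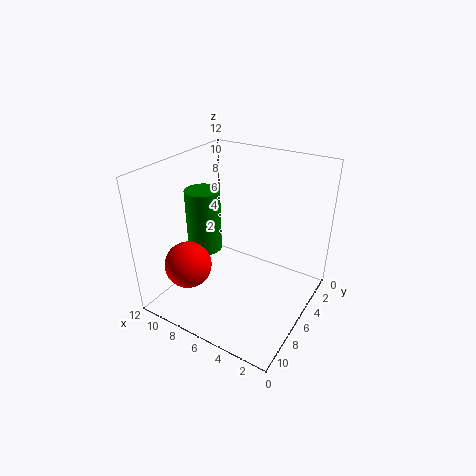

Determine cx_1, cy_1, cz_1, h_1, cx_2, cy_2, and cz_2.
cx_1 = 9.5; cy_1 = 6; cz_1 = 4; h_1 = 5.5; cx_2 = 9.5; cy_2 = 8.5; cz_2 = 3.5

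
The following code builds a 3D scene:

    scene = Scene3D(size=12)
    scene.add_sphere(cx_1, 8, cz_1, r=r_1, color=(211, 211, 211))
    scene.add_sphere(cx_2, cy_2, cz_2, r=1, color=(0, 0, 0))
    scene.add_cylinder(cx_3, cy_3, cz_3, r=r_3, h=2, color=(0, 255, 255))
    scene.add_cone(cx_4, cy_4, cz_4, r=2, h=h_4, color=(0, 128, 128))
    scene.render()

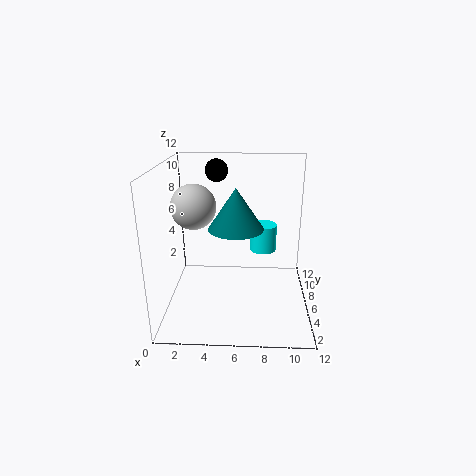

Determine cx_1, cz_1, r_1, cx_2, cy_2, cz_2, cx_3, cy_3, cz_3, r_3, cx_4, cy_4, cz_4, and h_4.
cx_1 = 2, cz_1 = 8, r_1 = 2, cx_2 = 4, cy_2 = 9, cz_2 = 11, cx_3 = 8, cy_3 = 4, cz_3 = 6, r_3 = 1, cx_4 = 6, cy_4 = 3, cz_4 = 8, h_4 = 3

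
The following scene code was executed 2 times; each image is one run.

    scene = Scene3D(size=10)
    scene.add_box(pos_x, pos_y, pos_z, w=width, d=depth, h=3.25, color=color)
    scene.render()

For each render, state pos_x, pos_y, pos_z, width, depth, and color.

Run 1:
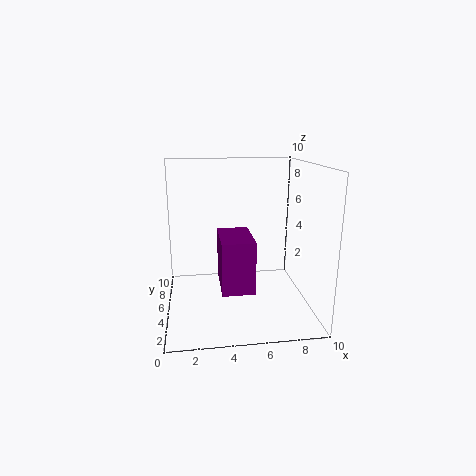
pos_x = 3.5; pos_y = 1; pos_z = 2.75; width = 2; depth = 3.25; color = 'purple'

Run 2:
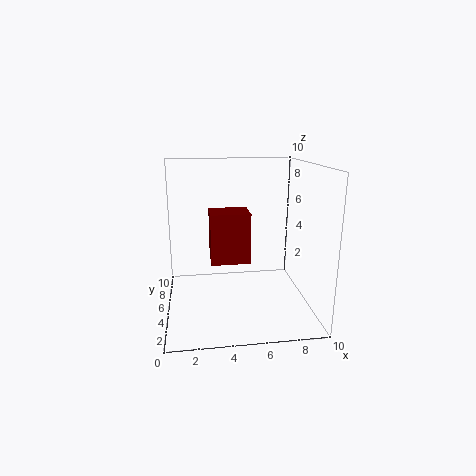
pos_x = 3; pos_y = 2.75; pos_z = 4; width = 2.5; depth = 2; color = 'maroon'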